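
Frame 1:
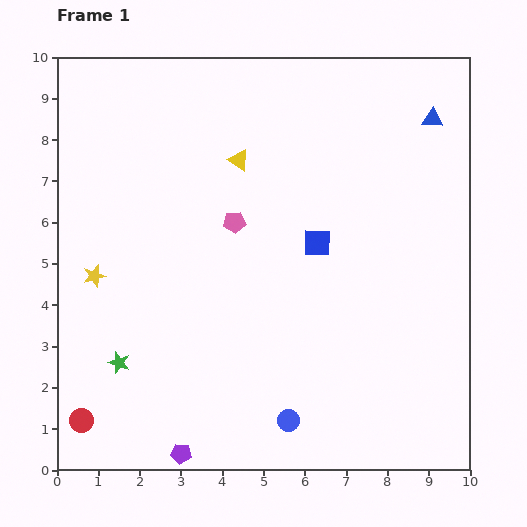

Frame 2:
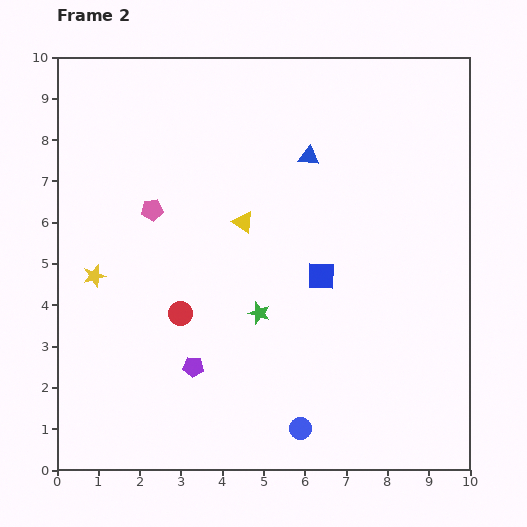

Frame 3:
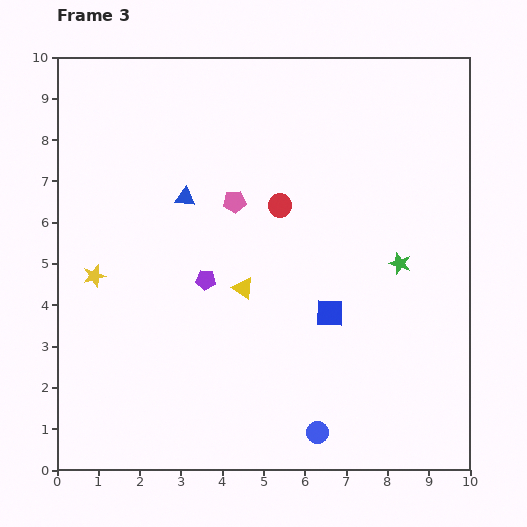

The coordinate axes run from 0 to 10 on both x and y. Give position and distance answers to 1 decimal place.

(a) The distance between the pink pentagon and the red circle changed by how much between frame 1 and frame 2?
-3.5

Distance in frame 1: 6.1. Distance in frame 2: 2.6.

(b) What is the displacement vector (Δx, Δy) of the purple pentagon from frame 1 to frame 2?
(0.3, 2.1)

The purple pentagon was at (3.0, 0.4) in frame 1 and (3.3, 2.5) in frame 2.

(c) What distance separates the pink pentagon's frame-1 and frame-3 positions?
0.5

The pink pentagon moved from (4.3, 6.0) to (4.3, 6.5), a distance of √(0.0² + 0.5²) ≈ 0.5.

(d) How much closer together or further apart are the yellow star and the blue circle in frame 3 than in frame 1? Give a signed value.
+0.7

Distance in frame 1: 5.9. Distance in frame 3: 6.6.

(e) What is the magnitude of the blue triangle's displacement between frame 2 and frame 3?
3.2

The blue triangle moved from (6.1, 7.6) to (3.1, 6.6), a distance of √(3.0² + 1.0²) ≈ 3.2.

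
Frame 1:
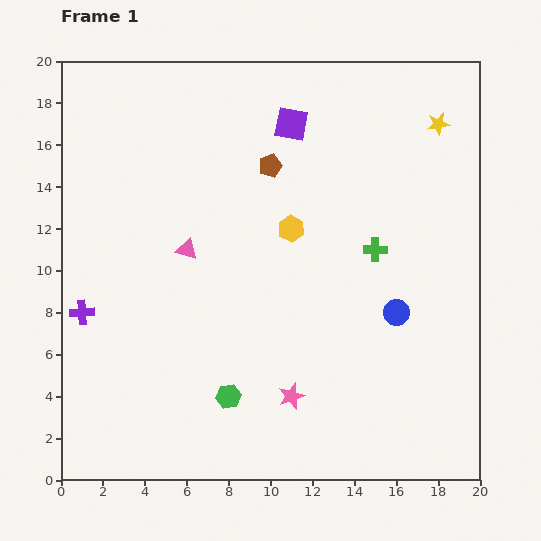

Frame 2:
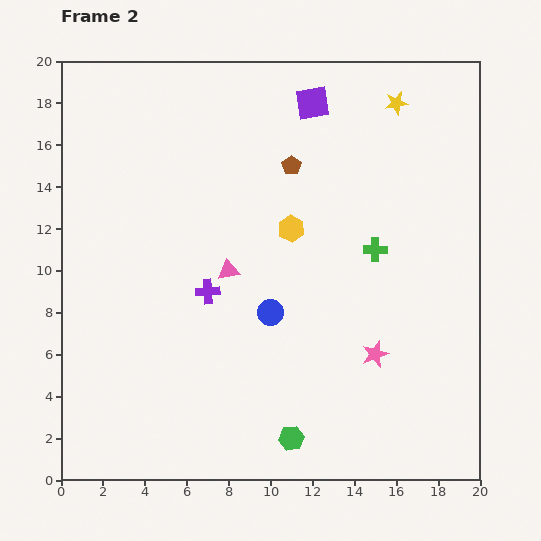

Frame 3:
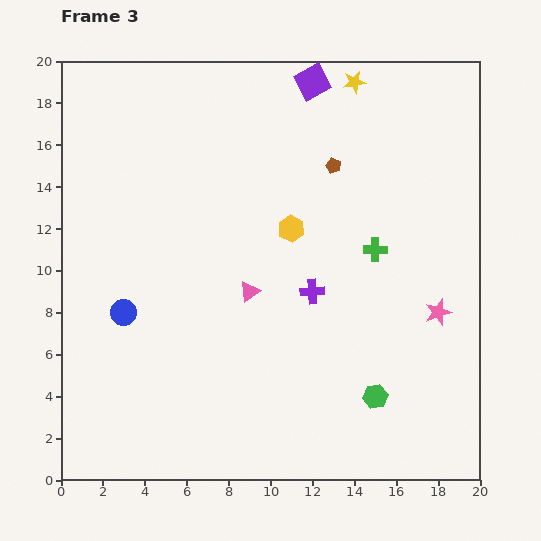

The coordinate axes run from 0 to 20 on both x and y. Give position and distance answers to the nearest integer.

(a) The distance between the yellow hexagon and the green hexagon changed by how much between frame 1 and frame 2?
+1

Distance in frame 1: 9. Distance in frame 2: 10.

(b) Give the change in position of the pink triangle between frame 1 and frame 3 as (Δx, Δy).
(3, -2)

The pink triangle was at (6, 11) in frame 1 and (9, 9) in frame 3.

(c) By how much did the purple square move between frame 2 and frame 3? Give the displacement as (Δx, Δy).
(0, 1)

The purple square was at (12, 18) in frame 2 and (12, 19) in frame 3.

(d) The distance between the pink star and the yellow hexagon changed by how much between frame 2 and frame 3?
+1

Distance in frame 2: 7. Distance in frame 3: 8.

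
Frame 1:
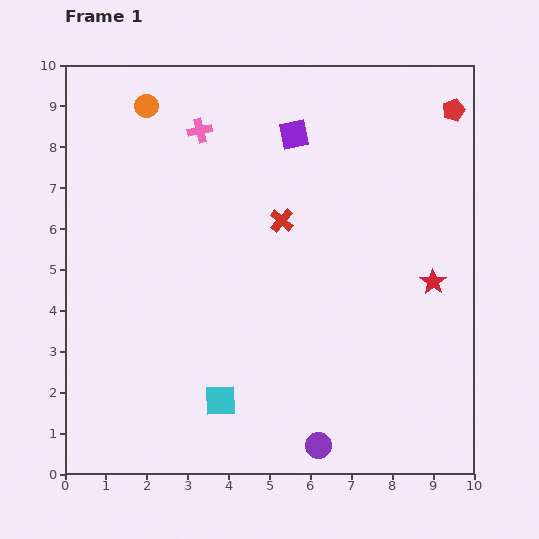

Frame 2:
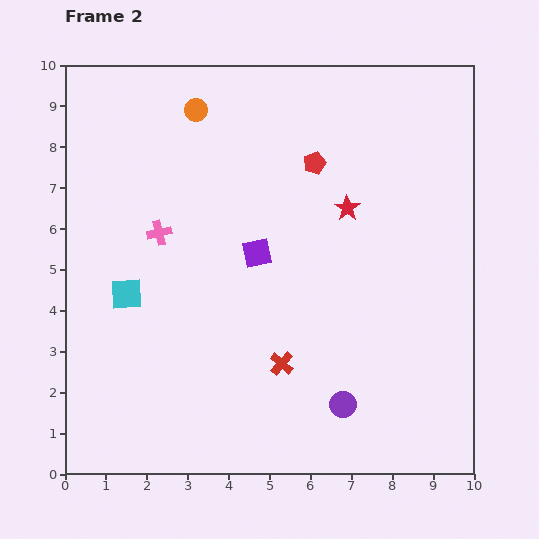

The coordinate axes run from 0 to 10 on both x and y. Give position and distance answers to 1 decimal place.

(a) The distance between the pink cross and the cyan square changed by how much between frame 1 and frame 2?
-4.9

Distance in frame 1: 6.6. Distance in frame 2: 1.7.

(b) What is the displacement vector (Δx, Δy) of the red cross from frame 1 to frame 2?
(0.0, -3.5)

The red cross was at (5.3, 6.2) in frame 1 and (5.3, 2.7) in frame 2.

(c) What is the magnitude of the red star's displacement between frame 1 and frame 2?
2.8

The red star moved from (9.0, 4.7) to (6.9, 6.5), a distance of √(2.1² + 1.8²) ≈ 2.8.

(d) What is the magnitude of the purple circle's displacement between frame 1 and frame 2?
1.2

The purple circle moved from (6.2, 0.7) to (6.8, 1.7), a distance of √(0.6² + 1.0²) ≈ 1.2.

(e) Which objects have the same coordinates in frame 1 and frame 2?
none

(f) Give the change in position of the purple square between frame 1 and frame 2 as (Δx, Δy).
(-0.9, -2.9)

The purple square was at (5.6, 8.3) in frame 1 and (4.7, 5.4) in frame 2.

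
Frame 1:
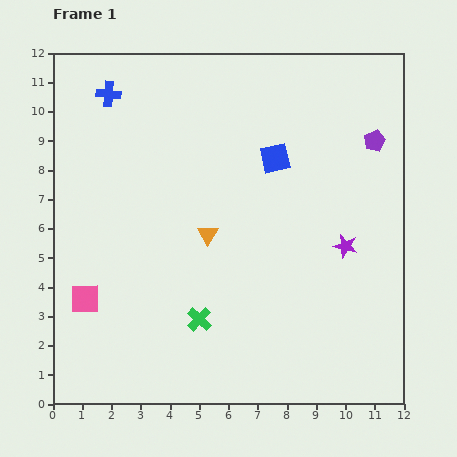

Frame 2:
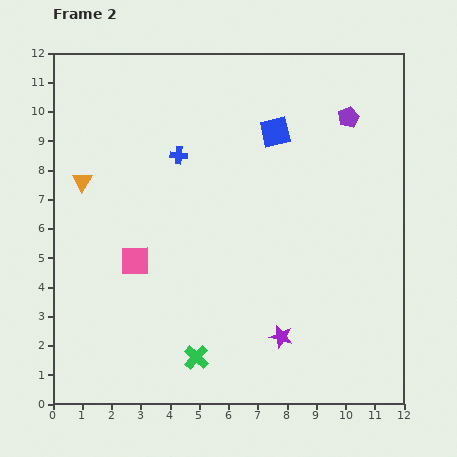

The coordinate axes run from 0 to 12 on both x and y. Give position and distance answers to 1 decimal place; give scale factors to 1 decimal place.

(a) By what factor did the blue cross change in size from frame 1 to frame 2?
0.7×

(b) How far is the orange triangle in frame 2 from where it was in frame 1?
4.7

The orange triangle moved from (5.3, 5.8) to (1.0, 7.6), a distance of √(4.3² + 1.8²) ≈ 4.7.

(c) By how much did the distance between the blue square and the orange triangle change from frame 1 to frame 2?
+3.3

Distance in frame 1: 3.5. Distance in frame 2: 6.8.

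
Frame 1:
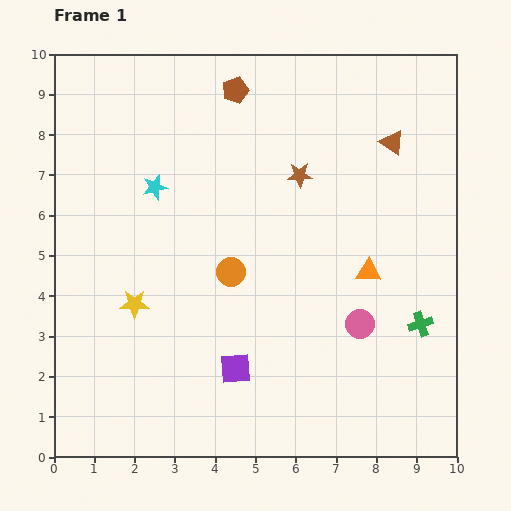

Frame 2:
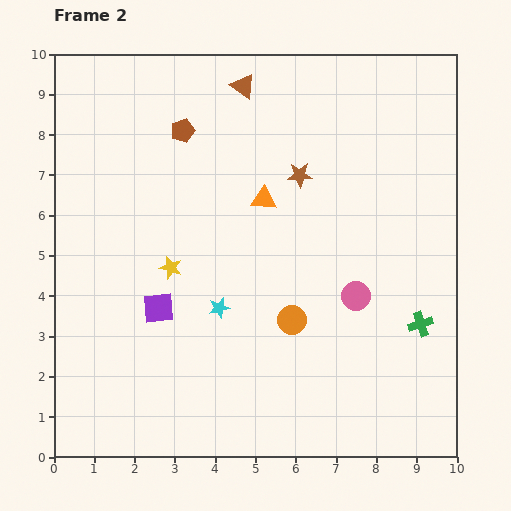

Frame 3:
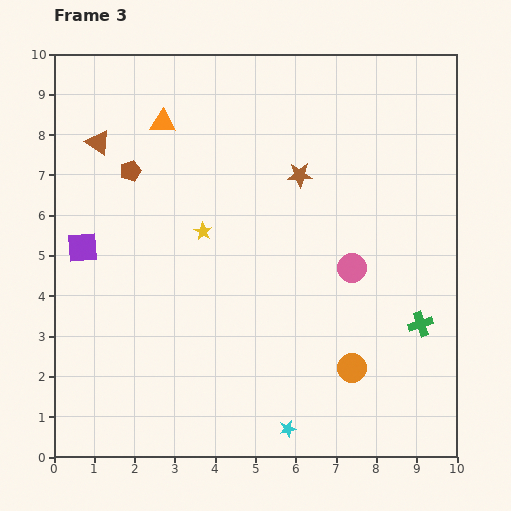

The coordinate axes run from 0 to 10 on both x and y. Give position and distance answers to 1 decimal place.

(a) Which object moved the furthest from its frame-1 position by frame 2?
the brown triangle

(moved 4.0; next 3.4)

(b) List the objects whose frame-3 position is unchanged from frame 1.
the brown star, the green cross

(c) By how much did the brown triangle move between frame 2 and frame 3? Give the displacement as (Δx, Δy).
(-3.6, -1.4)

The brown triangle was at (4.7, 9.2) in frame 2 and (1.1, 7.8) in frame 3.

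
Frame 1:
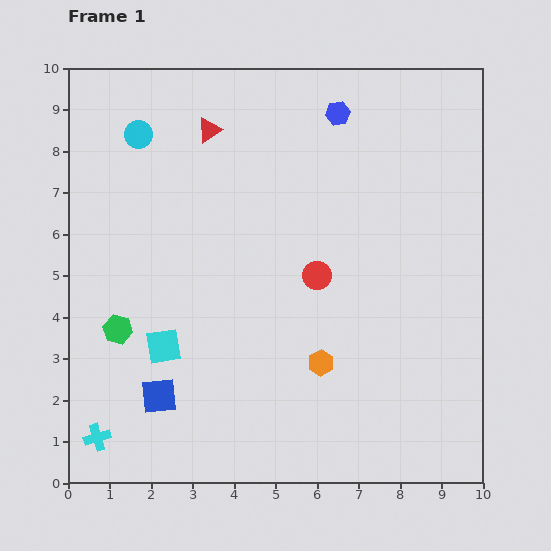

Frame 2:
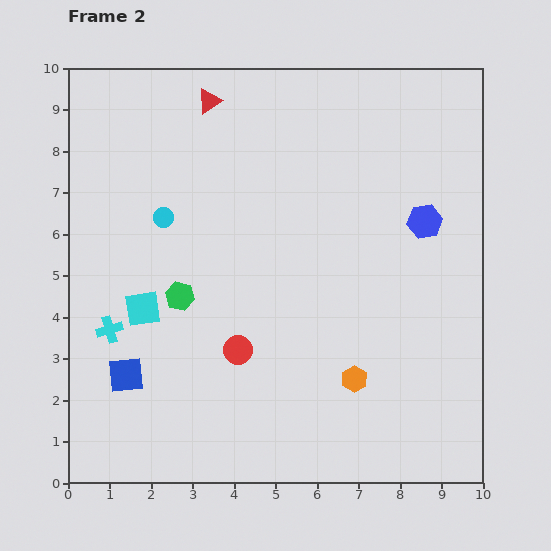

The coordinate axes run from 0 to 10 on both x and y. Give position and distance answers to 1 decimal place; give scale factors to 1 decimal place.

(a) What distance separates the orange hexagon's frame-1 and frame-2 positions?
0.9

The orange hexagon moved from (6.1, 2.9) to (6.9, 2.5), a distance of √(0.8² + 0.4²) ≈ 0.9.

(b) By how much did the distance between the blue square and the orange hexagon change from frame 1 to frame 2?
+1.5

Distance in frame 1: 4.0. Distance in frame 2: 5.5.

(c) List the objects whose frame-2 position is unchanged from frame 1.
none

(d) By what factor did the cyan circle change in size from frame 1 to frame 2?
0.7×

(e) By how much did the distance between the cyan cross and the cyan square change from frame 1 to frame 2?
-1.8

Distance in frame 1: 2.7. Distance in frame 2: 0.9.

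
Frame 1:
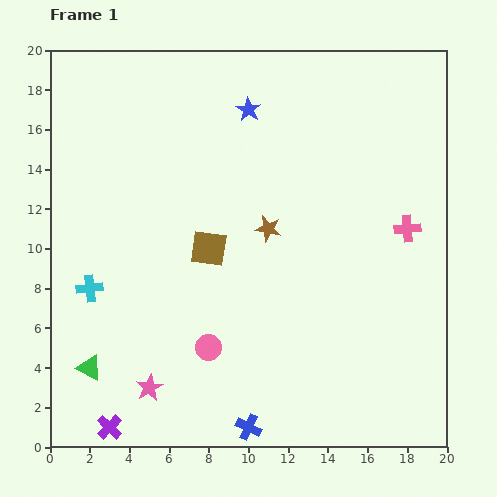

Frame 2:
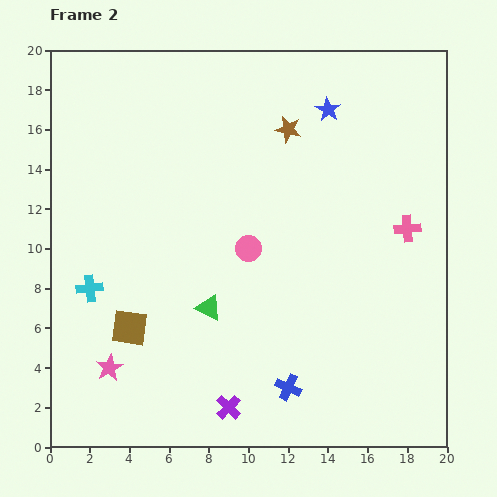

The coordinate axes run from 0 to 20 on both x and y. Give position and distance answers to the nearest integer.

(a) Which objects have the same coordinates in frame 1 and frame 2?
the cyan cross, the pink cross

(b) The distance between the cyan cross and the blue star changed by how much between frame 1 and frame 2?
+3

Distance in frame 1: 12. Distance in frame 2: 15.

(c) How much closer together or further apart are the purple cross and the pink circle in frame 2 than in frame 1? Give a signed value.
+2

Distance in frame 1: 6. Distance in frame 2: 8.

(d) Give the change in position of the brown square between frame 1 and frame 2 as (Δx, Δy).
(-4, -4)

The brown square was at (8, 10) in frame 1 and (4, 6) in frame 2.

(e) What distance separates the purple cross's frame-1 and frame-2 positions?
6

The purple cross moved from (3, 1) to (9, 2), a distance of √(6² + 1²) ≈ 6.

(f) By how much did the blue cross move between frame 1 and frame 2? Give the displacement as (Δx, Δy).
(2, 2)

The blue cross was at (10, 1) in frame 1 and (12, 3) in frame 2.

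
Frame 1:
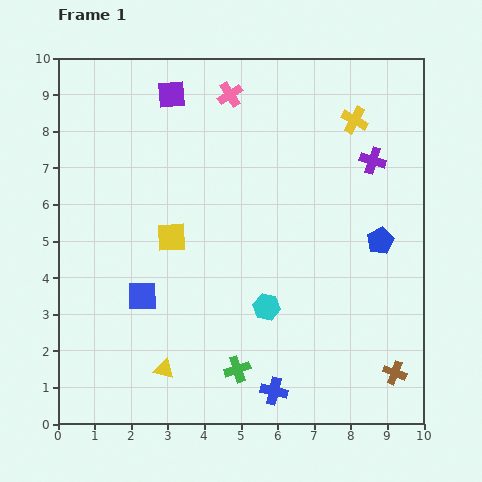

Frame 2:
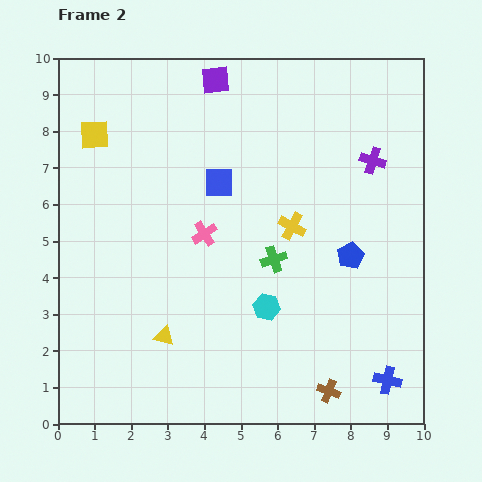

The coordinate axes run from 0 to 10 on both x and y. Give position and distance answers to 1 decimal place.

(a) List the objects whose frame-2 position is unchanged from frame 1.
the purple cross, the cyan hexagon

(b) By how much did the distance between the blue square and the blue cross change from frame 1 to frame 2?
+2.7

Distance in frame 1: 4.4. Distance in frame 2: 7.1.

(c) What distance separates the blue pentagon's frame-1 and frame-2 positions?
0.9

The blue pentagon moved from (8.8, 5.0) to (8.0, 4.6), a distance of √(0.8² + 0.4²) ≈ 0.9.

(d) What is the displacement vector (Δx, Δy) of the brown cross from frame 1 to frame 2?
(-1.8, -0.5)

The brown cross was at (9.2, 1.4) in frame 1 and (7.4, 0.9) in frame 2.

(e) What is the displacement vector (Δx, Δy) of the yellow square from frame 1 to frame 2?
(-2.1, 2.8)

The yellow square was at (3.1, 5.1) in frame 1 and (1.0, 7.9) in frame 2.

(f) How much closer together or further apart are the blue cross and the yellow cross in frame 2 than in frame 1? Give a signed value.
-2.8

Distance in frame 1: 7.7. Distance in frame 2: 4.9.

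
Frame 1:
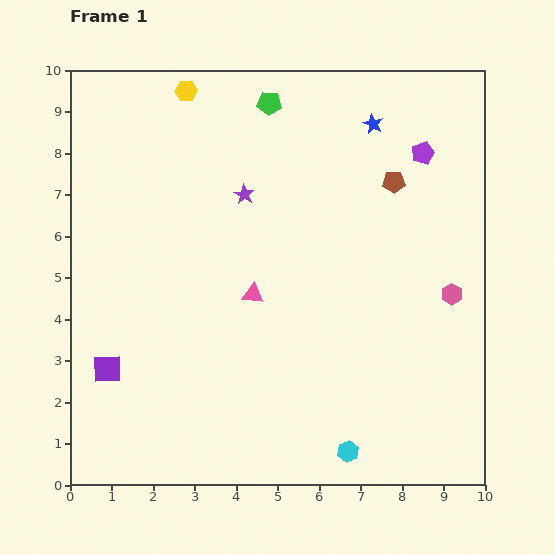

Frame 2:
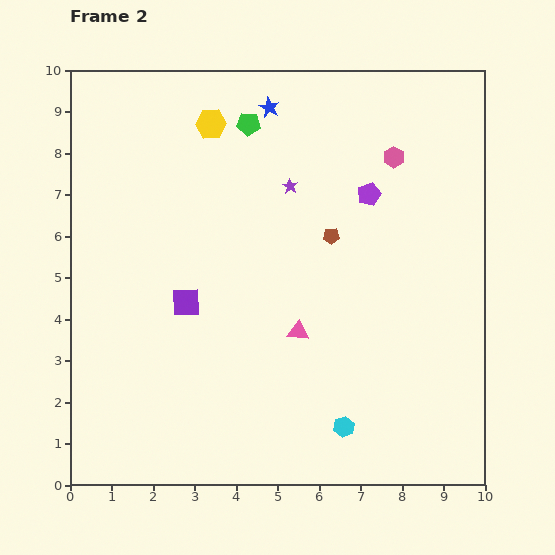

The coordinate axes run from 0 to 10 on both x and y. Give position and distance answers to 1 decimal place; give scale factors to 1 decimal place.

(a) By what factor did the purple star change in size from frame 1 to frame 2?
0.8×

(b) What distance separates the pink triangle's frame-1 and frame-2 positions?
1.4

The pink triangle moved from (4.4, 4.6) to (5.5, 3.7), a distance of √(1.1² + 0.9²) ≈ 1.4.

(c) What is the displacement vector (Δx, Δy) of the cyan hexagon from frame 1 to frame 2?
(-0.1, 0.6)

The cyan hexagon was at (6.7, 0.8) in frame 1 and (6.6, 1.4) in frame 2.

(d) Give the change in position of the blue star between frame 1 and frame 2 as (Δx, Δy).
(-2.5, 0.4)

The blue star was at (7.3, 8.7) in frame 1 and (4.8, 9.1) in frame 2.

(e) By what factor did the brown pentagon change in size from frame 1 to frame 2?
0.7×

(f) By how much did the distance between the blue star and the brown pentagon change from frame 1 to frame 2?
+1.9

Distance in frame 1: 1.5. Distance in frame 2: 3.4.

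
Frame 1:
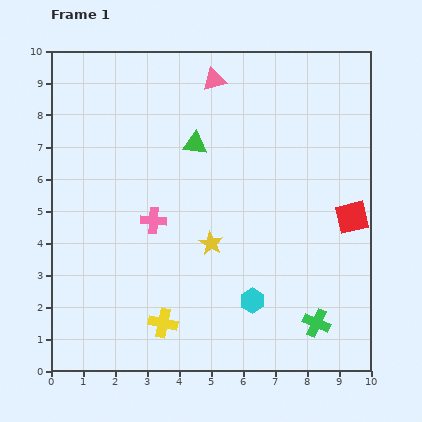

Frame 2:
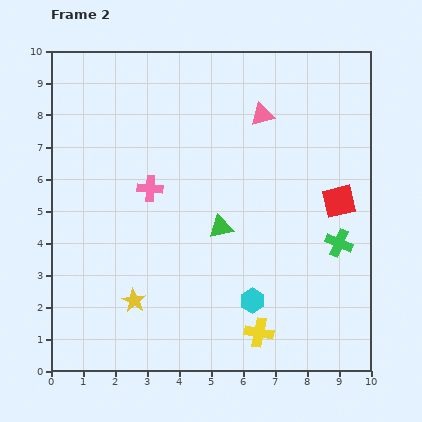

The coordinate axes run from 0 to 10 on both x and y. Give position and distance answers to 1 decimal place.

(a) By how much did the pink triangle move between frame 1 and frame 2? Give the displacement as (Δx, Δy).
(1.5, -1.1)

The pink triangle was at (5.1, 9.1) in frame 1 and (6.6, 8.0) in frame 2.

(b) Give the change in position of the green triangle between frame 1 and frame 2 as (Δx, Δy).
(0.8, -2.6)

The green triangle was at (4.5, 7.1) in frame 1 and (5.3, 4.5) in frame 2.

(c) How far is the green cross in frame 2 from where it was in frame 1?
2.6

The green cross moved from (8.3, 1.5) to (9.0, 4.0), a distance of √(0.7² + 2.5²) ≈ 2.6.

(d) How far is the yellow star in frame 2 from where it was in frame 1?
3.0

The yellow star moved from (5.0, 4.0) to (2.6, 2.2), a distance of √(2.4² + 1.8²) ≈ 3.0.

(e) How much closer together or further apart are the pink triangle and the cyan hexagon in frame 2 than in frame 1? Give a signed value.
-1.2

Distance in frame 1: 7.0. Distance in frame 2: 5.8.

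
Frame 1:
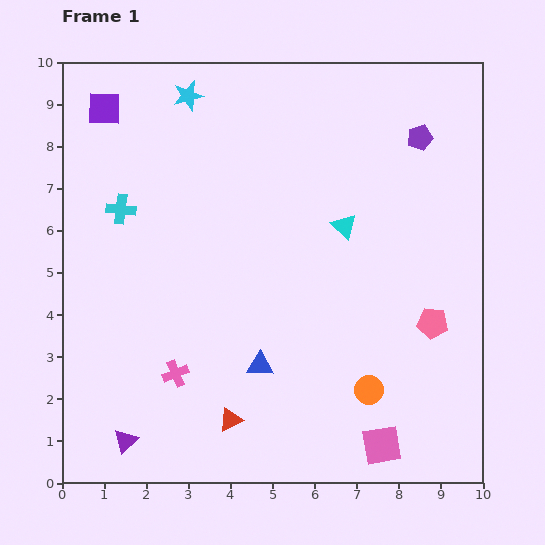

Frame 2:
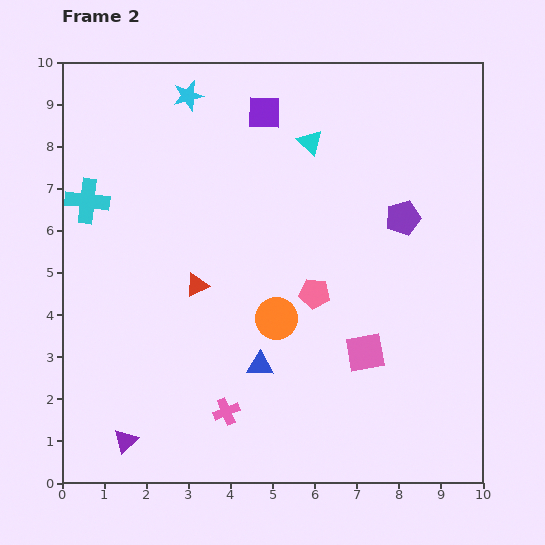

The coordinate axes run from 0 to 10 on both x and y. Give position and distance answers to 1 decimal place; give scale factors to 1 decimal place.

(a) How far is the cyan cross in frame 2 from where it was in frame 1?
0.8

The cyan cross moved from (1.4, 6.5) to (0.6, 6.7), a distance of √(0.8² + 0.2²) ≈ 0.8.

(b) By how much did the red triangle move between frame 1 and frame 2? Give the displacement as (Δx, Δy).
(-0.8, 3.2)

The red triangle was at (4.0, 1.5) in frame 1 and (3.2, 4.7) in frame 2.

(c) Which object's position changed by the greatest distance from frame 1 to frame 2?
the purple square

(moved 3.8; next 3.3)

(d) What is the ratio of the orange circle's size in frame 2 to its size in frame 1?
1.4×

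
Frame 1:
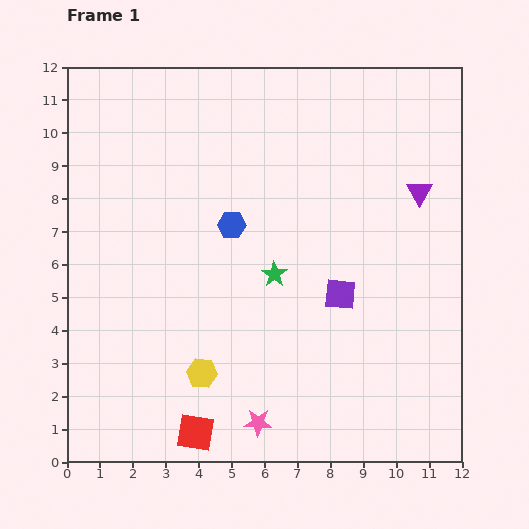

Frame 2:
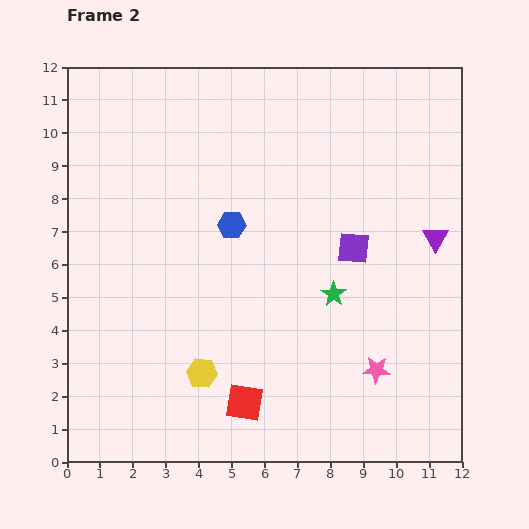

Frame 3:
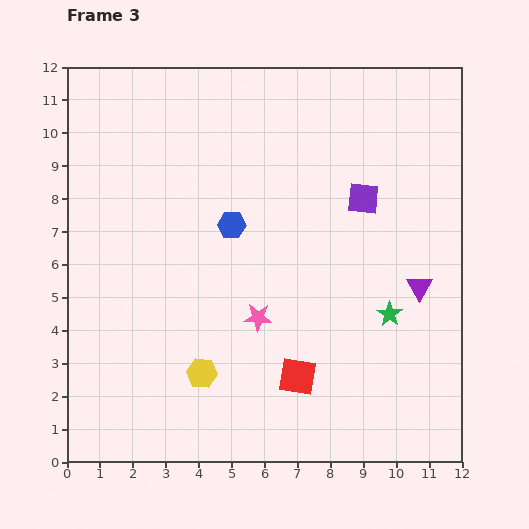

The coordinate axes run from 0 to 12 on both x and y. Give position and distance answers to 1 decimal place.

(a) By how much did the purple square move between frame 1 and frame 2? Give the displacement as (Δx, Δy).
(0.4, 1.4)

The purple square was at (8.3, 5.1) in frame 1 and (8.7, 6.5) in frame 2.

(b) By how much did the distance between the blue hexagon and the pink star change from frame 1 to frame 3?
-3.2

Distance in frame 1: 6.1. Distance in frame 3: 2.9.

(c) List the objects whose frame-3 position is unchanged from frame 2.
the blue hexagon, the yellow hexagon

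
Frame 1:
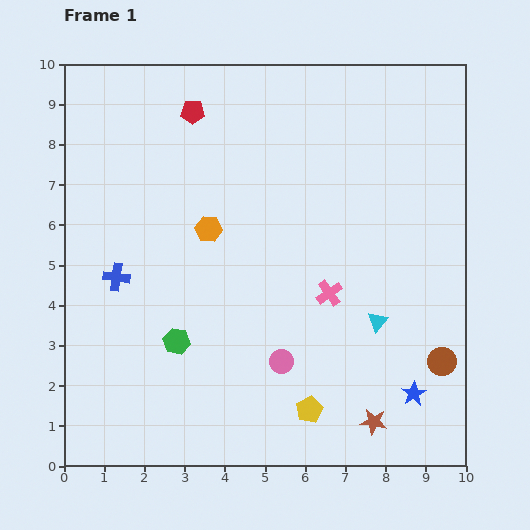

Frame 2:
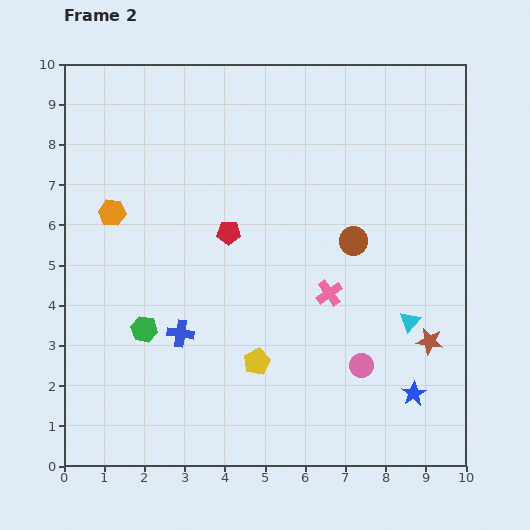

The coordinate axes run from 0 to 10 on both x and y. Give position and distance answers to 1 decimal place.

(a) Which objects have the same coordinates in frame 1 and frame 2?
the blue star, the pink cross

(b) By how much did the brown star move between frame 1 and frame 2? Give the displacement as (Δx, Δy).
(1.4, 2.0)

The brown star was at (7.7, 1.1) in frame 1 and (9.1, 3.1) in frame 2.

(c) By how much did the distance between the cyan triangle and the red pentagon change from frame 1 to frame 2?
-1.9

Distance in frame 1: 6.9. Distance in frame 2: 5.0.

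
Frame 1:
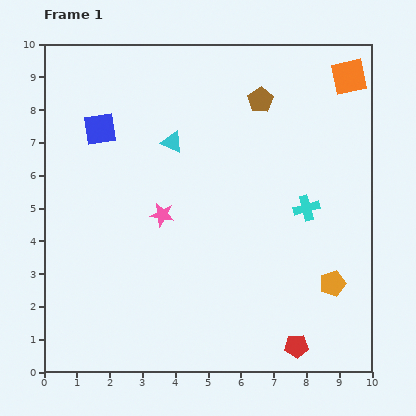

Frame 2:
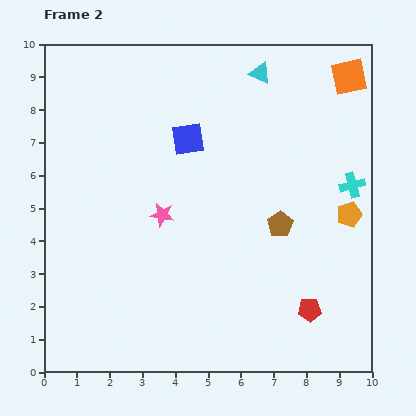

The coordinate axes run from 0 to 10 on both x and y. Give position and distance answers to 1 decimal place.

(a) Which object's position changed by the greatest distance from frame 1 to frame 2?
the brown pentagon

(moved 3.8; next 3.4)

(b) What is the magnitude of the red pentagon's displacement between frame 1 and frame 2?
1.2

The red pentagon moved from (7.7, 0.8) to (8.1, 1.9), a distance of √(0.4² + 1.1²) ≈ 1.2.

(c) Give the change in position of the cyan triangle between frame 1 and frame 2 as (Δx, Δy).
(2.7, 2.1)

The cyan triangle was at (3.9, 7.0) in frame 1 and (6.6, 9.1) in frame 2.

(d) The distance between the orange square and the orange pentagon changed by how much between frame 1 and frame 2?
-2.1

Distance in frame 1: 6.3. Distance in frame 2: 4.2.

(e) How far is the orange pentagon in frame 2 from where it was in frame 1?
2.2

The orange pentagon moved from (8.8, 2.7) to (9.3, 4.8), a distance of √(0.5² + 2.1²) ≈ 2.2.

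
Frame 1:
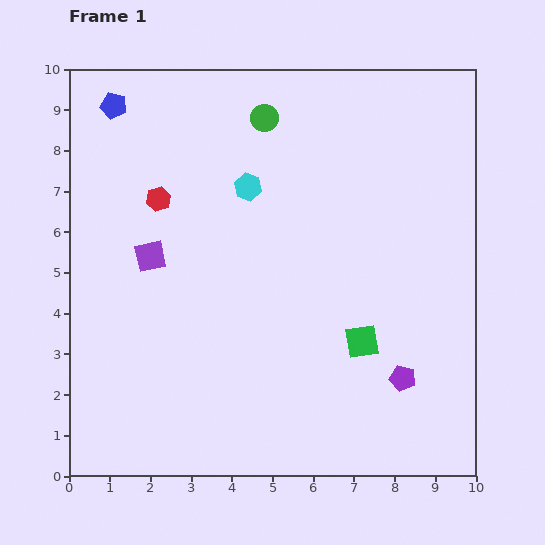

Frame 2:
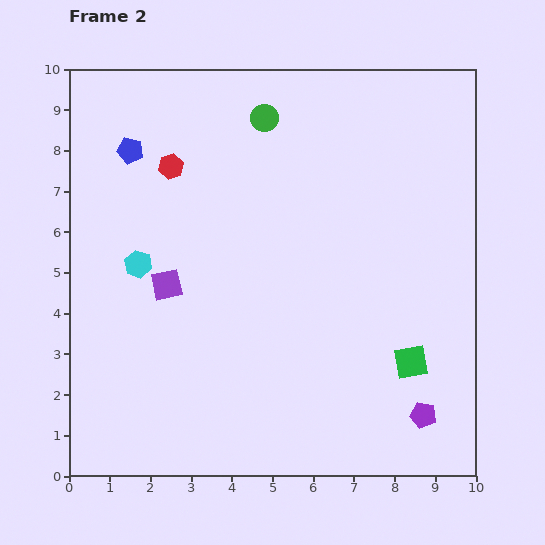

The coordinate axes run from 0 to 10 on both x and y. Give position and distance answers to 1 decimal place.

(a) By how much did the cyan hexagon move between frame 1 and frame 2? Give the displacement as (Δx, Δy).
(-2.7, -1.9)

The cyan hexagon was at (4.4, 7.1) in frame 1 and (1.7, 5.2) in frame 2.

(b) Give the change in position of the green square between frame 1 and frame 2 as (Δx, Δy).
(1.2, -0.5)

The green square was at (7.2, 3.3) in frame 1 and (8.4, 2.8) in frame 2.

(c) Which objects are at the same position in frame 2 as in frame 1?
the green circle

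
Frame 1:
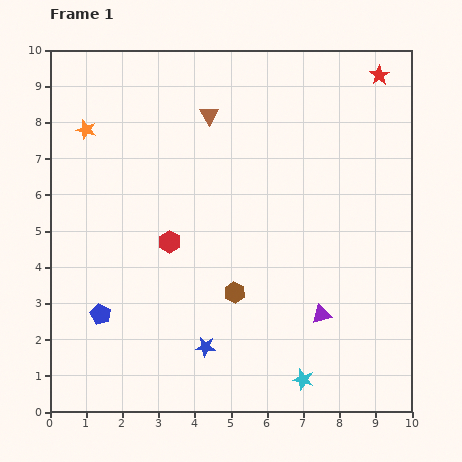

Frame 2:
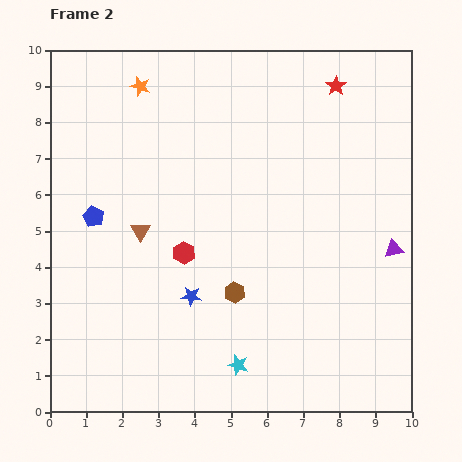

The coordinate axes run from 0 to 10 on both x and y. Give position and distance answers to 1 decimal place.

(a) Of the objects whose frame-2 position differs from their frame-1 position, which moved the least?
the red hexagon

(moved 0.5)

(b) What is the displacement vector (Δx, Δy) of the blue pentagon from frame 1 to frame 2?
(-0.2, 2.7)

The blue pentagon was at (1.4, 2.7) in frame 1 and (1.2, 5.4) in frame 2.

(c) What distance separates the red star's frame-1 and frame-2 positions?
1.2

The red star moved from (9.1, 9.3) to (7.9, 9.0), a distance of √(1.2² + 0.3²) ≈ 1.2.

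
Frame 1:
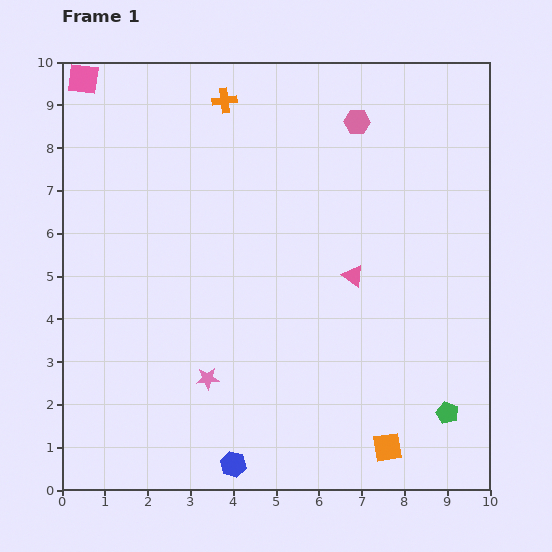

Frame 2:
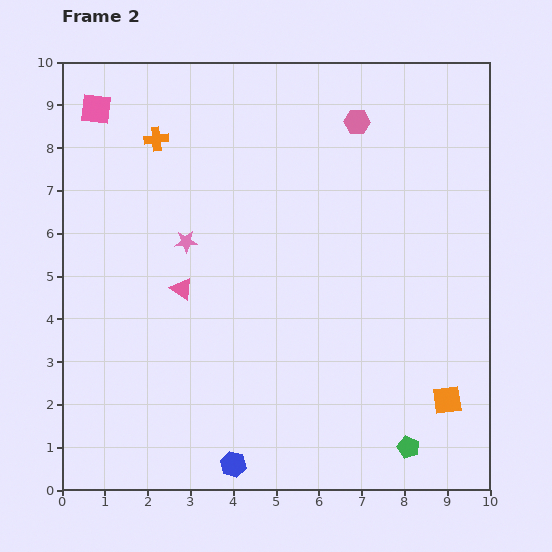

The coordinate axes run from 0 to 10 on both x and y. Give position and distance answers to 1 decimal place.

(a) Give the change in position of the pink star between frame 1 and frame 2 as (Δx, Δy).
(-0.5, 3.2)

The pink star was at (3.4, 2.6) in frame 1 and (2.9, 5.8) in frame 2.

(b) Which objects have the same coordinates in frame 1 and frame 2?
the blue hexagon, the pink hexagon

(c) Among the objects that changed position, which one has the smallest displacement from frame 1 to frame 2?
the pink square

(moved 0.8)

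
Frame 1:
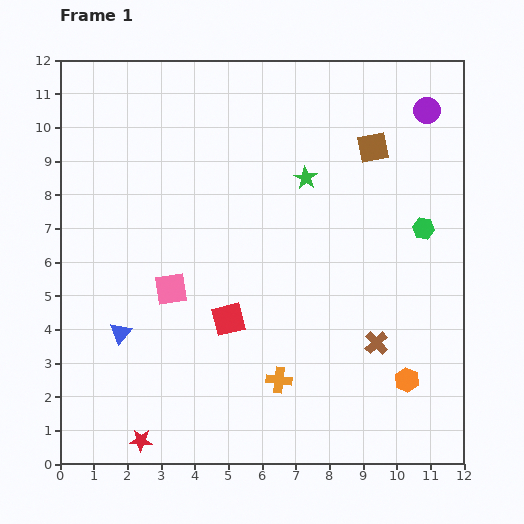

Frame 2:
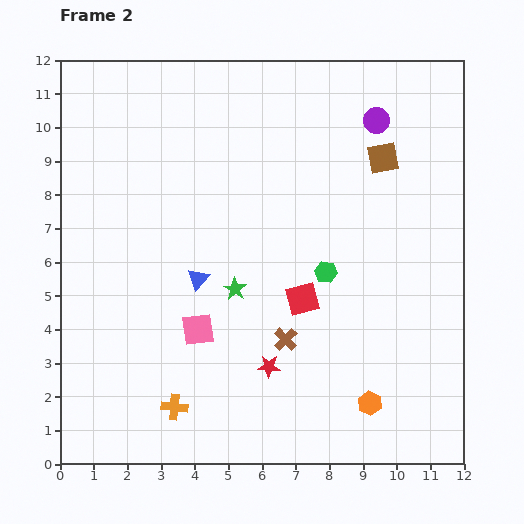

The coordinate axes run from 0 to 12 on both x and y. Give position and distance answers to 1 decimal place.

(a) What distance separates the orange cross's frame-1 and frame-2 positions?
3.2

The orange cross moved from (6.5, 2.5) to (3.4, 1.7), a distance of √(3.1² + 0.8²) ≈ 3.2.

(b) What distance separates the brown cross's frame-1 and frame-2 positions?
2.7

The brown cross moved from (9.4, 3.6) to (6.7, 3.7), a distance of √(2.7² + 0.1²) ≈ 2.7.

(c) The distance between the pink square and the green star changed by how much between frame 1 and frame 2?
-3.6

Distance in frame 1: 5.2. Distance in frame 2: 1.6.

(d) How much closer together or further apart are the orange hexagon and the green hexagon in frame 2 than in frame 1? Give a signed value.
-0.4

Distance in frame 1: 4.5. Distance in frame 2: 4.1.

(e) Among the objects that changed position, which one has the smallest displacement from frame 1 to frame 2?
the brown square

(moved 0.4)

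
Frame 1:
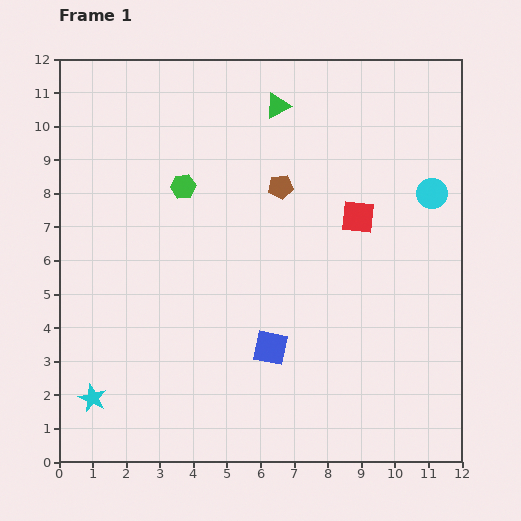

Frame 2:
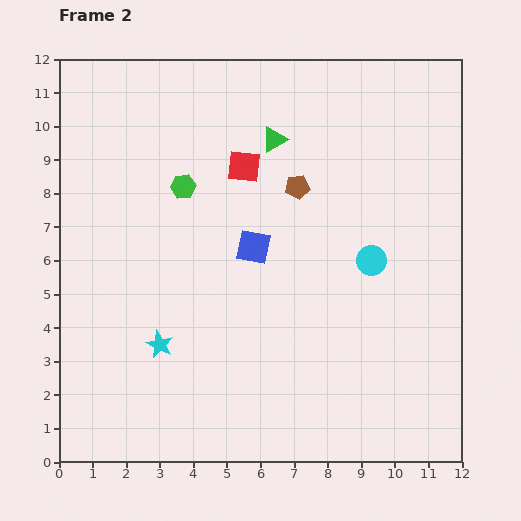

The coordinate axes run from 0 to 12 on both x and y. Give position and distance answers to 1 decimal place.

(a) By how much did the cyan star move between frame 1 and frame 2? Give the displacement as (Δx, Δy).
(2.0, 1.6)

The cyan star was at (1.0, 1.9) in frame 1 and (3.0, 3.5) in frame 2.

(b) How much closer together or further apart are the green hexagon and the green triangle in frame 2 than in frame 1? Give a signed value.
-0.7

Distance in frame 1: 3.7. Distance in frame 2: 3.0.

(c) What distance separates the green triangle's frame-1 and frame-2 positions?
1.0

The green triangle moved from (6.5, 10.6) to (6.4, 9.6), a distance of √(0.1² + 1.0²) ≈ 1.0.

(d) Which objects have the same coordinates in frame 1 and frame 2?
the green hexagon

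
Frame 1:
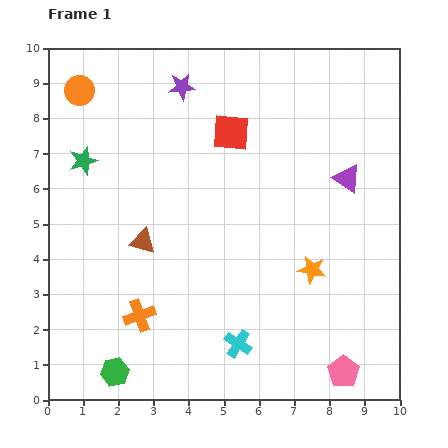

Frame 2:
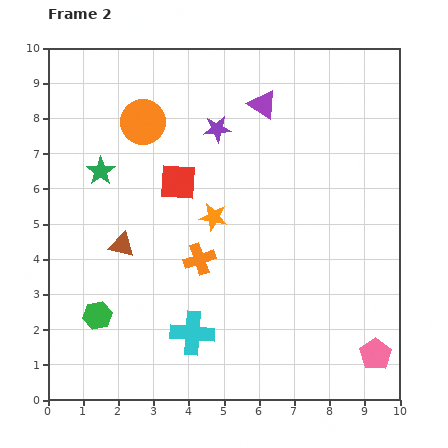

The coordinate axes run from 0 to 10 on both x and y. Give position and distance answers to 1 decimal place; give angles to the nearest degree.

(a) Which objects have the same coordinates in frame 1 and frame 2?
none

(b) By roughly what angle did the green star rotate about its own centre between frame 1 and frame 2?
18° counter-clockwise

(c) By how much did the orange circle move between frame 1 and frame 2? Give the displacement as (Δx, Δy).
(1.8, -0.9)

The orange circle was at (0.9, 8.8) in frame 1 and (2.7, 7.9) in frame 2.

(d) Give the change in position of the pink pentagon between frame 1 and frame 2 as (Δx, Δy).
(0.9, 0.5)

The pink pentagon was at (8.4, 0.8) in frame 1 and (9.3, 1.3) in frame 2.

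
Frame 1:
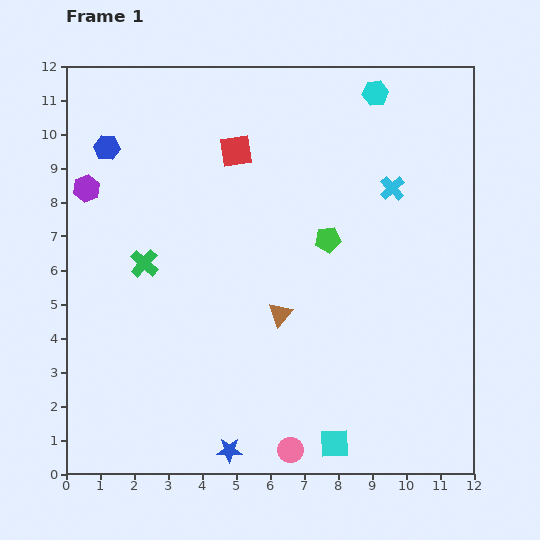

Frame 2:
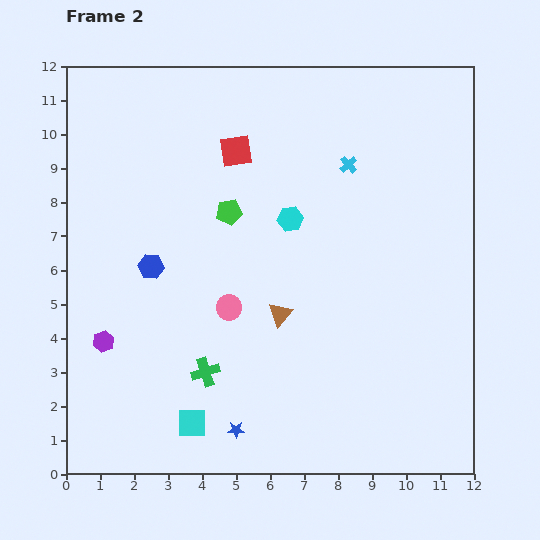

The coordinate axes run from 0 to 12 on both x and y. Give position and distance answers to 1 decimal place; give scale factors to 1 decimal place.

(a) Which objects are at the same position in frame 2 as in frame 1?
the red square, the brown triangle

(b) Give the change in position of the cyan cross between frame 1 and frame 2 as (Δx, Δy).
(-1.3, 0.7)

The cyan cross was at (9.6, 8.4) in frame 1 and (8.3, 9.1) in frame 2.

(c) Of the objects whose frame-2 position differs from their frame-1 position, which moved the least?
the blue star

(moved 0.6)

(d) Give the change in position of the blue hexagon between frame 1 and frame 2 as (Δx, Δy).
(1.3, -3.5)

The blue hexagon was at (1.2, 9.6) in frame 1 and (2.5, 6.1) in frame 2.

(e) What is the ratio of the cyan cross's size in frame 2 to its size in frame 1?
0.7×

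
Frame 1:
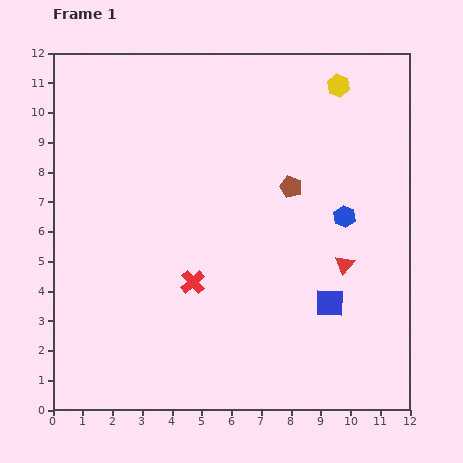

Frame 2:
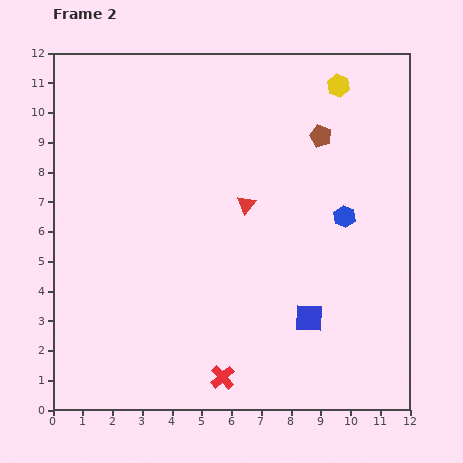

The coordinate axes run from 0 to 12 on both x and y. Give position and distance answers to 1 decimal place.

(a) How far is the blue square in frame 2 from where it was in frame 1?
0.9

The blue square moved from (9.3, 3.6) to (8.6, 3.1), a distance of √(0.7² + 0.5²) ≈ 0.9.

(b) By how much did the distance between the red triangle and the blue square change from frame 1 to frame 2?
+2.9

Distance in frame 1: 1.4. Distance in frame 2: 4.3.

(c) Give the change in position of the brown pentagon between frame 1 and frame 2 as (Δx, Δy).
(1.0, 1.7)

The brown pentagon was at (8.0, 7.5) in frame 1 and (9.0, 9.2) in frame 2.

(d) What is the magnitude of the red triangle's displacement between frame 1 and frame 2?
3.9

The red triangle moved from (9.8, 4.9) to (6.5, 6.9), a distance of √(3.3² + 2.0²) ≈ 3.9.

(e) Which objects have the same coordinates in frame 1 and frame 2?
the blue hexagon, the yellow hexagon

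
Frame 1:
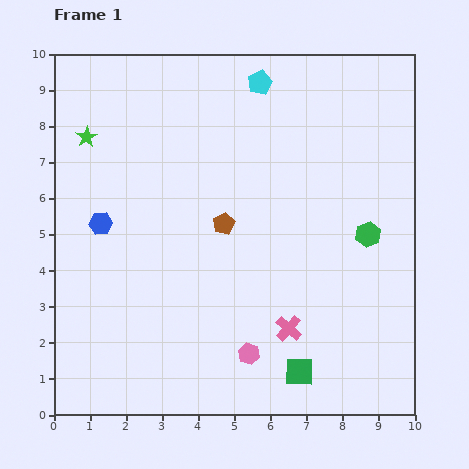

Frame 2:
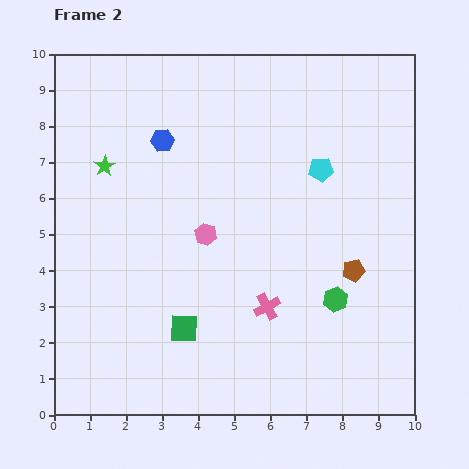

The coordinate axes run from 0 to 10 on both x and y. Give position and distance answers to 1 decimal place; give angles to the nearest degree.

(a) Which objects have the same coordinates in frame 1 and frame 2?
none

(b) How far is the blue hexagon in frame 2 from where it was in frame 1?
2.9

The blue hexagon moved from (1.3, 5.3) to (3.0, 7.6), a distance of √(1.7² + 2.3²) ≈ 2.9.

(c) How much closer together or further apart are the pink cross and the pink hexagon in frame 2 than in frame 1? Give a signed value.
+1.3

Distance in frame 1: 1.3. Distance in frame 2: 2.6.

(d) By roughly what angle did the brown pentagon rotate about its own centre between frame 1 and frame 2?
15° clockwise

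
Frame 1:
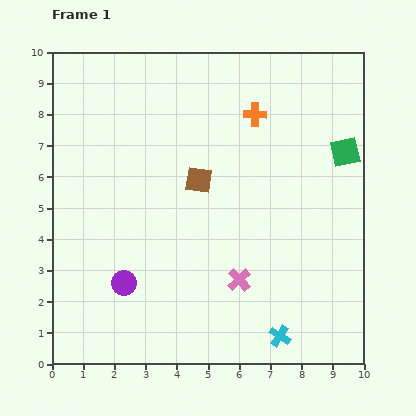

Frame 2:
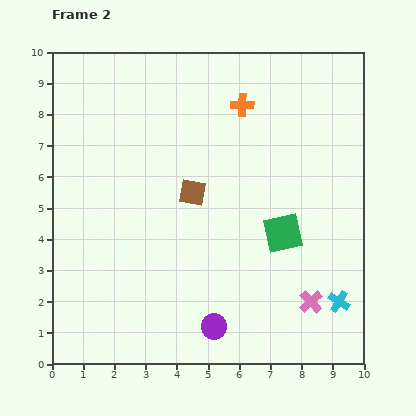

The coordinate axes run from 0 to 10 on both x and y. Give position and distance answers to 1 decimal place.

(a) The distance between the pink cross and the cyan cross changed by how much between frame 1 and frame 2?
-1.3

Distance in frame 1: 2.2. Distance in frame 2: 0.9.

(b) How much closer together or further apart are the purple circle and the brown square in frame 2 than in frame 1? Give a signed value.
+0.3

Distance in frame 1: 4.1. Distance in frame 2: 4.4.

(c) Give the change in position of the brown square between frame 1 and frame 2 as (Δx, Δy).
(-0.2, -0.4)

The brown square was at (4.7, 5.9) in frame 1 and (4.5, 5.5) in frame 2.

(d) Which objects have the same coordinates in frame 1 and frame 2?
none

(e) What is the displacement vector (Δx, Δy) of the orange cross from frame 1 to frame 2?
(-0.4, 0.3)

The orange cross was at (6.5, 8.0) in frame 1 and (6.1, 8.3) in frame 2.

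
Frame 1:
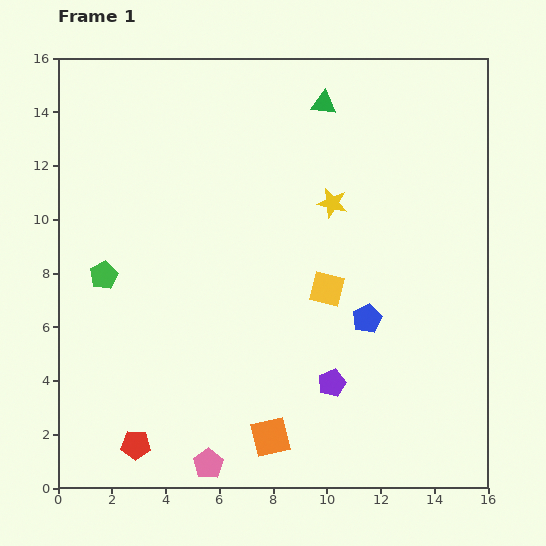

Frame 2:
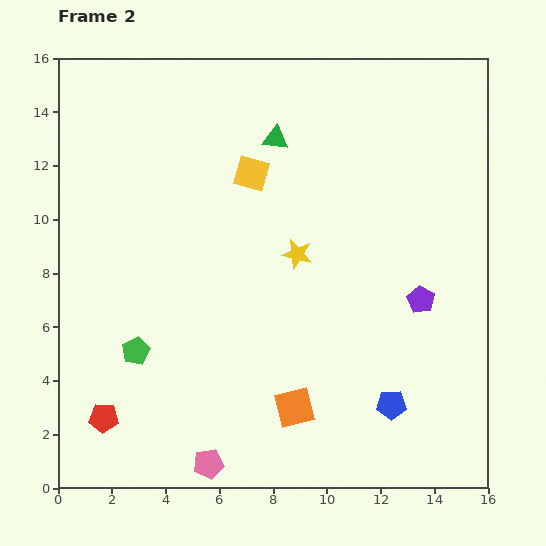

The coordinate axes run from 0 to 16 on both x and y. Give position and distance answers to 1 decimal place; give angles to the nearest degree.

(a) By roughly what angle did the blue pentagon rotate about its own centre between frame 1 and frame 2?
25° clockwise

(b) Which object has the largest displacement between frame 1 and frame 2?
the yellow square

(moved 5.1; next 4.5)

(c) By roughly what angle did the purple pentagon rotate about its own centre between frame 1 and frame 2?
20° counter-clockwise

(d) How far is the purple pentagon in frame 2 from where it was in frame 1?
4.5

The purple pentagon moved from (10.2, 3.9) to (13.5, 7.0), a distance of √(3.3² + 3.1²) ≈ 4.5.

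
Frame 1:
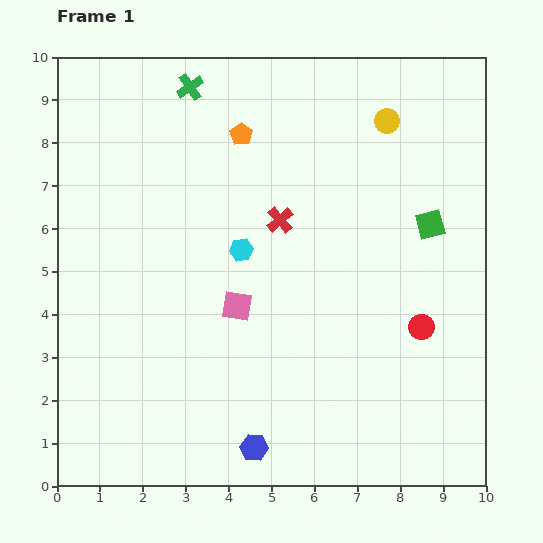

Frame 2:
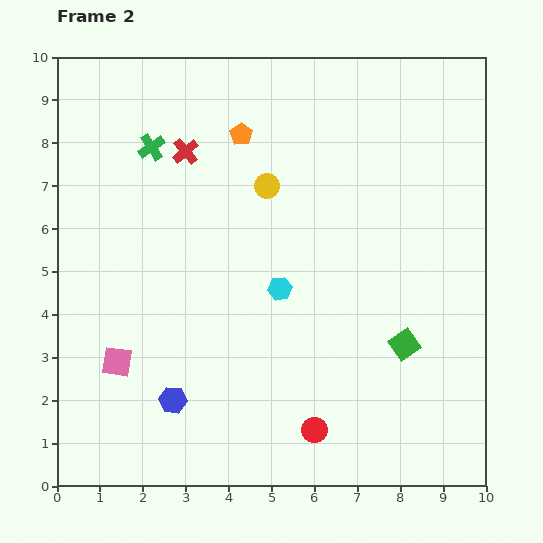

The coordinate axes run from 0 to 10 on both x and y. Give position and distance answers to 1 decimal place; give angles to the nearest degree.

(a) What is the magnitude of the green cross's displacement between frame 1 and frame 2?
1.7

The green cross moved from (3.1, 9.3) to (2.2, 7.9), a distance of √(0.9² + 1.4²) ≈ 1.7.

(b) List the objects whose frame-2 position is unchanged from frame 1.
the orange pentagon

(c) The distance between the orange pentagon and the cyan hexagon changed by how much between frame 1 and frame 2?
+1.0

Distance in frame 1: 2.7. Distance in frame 2: 3.7.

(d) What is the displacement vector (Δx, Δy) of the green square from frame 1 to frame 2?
(-0.6, -2.8)

The green square was at (8.7, 6.1) in frame 1 and (8.1, 3.3) in frame 2.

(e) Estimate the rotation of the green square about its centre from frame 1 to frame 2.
21° counter-clockwise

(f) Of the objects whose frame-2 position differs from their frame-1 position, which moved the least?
the cyan hexagon

(moved 1.3)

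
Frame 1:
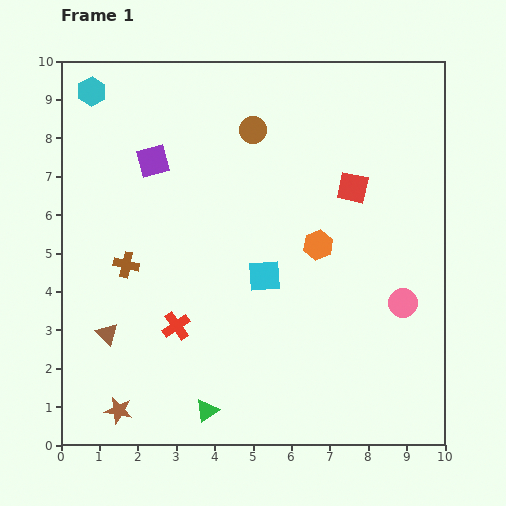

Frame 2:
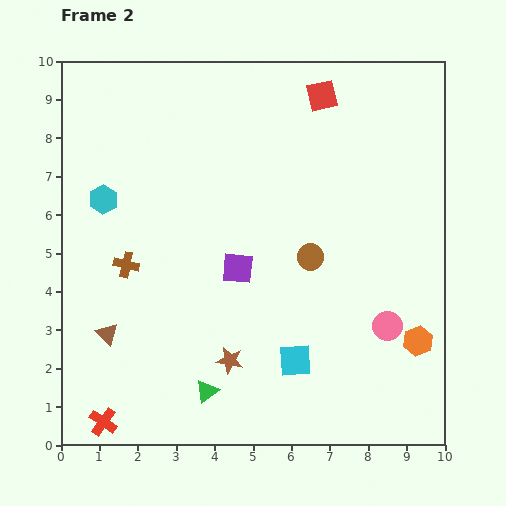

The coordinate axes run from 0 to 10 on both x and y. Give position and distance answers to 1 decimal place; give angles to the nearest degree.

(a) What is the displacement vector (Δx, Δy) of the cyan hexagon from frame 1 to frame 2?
(0.3, -2.8)

The cyan hexagon was at (0.8, 9.2) in frame 1 and (1.1, 6.4) in frame 2.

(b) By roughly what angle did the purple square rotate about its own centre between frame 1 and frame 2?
19° clockwise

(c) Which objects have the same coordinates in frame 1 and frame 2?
the brown cross, the brown triangle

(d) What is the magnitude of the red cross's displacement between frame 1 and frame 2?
3.1

The red cross moved from (3.0, 3.1) to (1.1, 0.6), a distance of √(1.9² + 2.5²) ≈ 3.1.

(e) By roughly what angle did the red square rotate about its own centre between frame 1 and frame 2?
25° counter-clockwise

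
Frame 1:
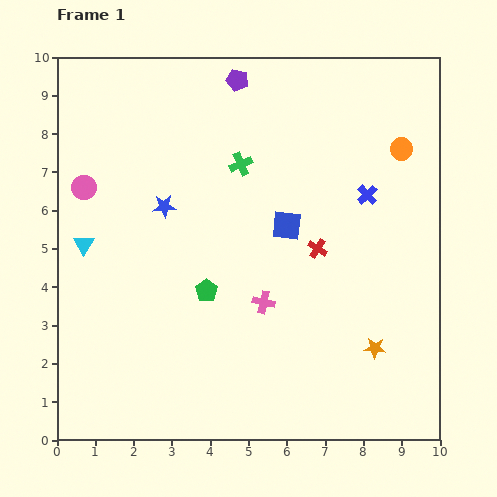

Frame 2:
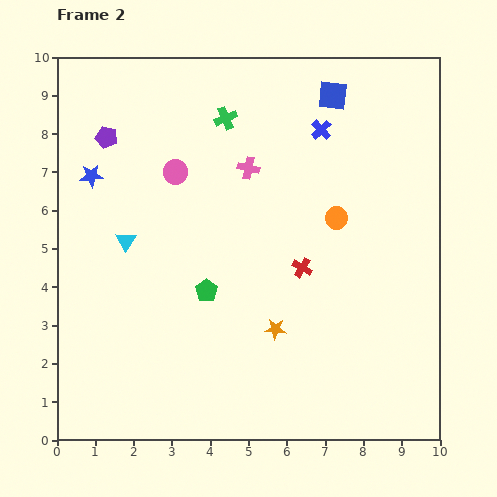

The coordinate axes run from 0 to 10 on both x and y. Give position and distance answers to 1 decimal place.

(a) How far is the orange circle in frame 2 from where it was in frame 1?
2.5

The orange circle moved from (9.0, 7.6) to (7.3, 5.8), a distance of √(1.7² + 1.8²) ≈ 2.5.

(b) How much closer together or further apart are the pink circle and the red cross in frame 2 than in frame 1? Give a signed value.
-2.2

Distance in frame 1: 6.3. Distance in frame 2: 4.1.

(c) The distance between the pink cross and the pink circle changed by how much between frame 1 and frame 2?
-3.7

Distance in frame 1: 5.6. Distance in frame 2: 1.9.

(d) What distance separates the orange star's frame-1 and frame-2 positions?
2.6

The orange star moved from (8.3, 2.4) to (5.7, 2.9), a distance of √(2.6² + 0.5²) ≈ 2.6.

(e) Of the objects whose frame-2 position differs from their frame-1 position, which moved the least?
the red cross

(moved 0.6)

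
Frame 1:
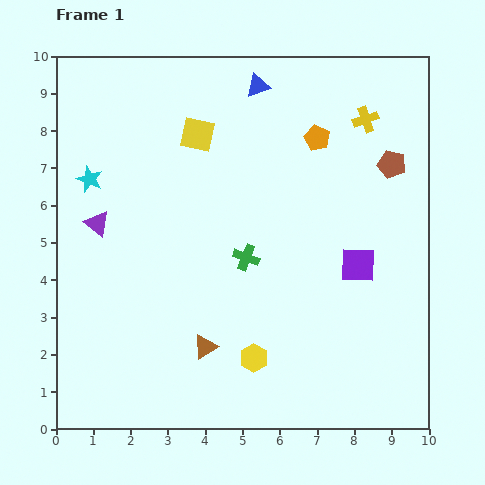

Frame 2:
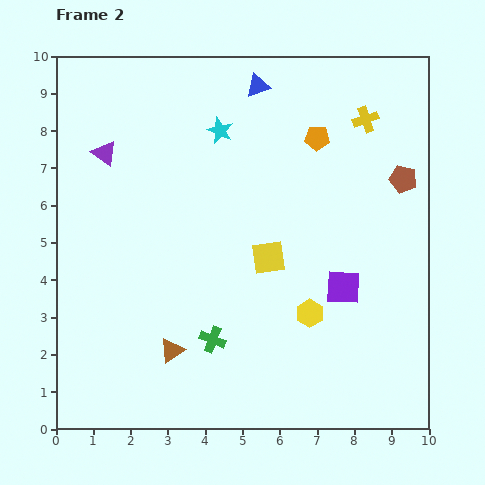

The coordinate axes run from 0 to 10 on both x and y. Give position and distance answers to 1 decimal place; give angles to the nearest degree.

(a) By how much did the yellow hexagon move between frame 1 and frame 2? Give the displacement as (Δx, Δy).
(1.5, 1.2)

The yellow hexagon was at (5.3, 1.9) in frame 1 and (6.8, 3.1) in frame 2.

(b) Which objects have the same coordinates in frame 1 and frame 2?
the orange pentagon, the yellow cross, the blue triangle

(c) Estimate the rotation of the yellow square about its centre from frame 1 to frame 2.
19° counter-clockwise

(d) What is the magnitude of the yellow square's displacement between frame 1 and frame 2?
3.8

The yellow square moved from (3.8, 7.9) to (5.7, 4.6), a distance of √(1.9² + 3.3²) ≈ 3.8.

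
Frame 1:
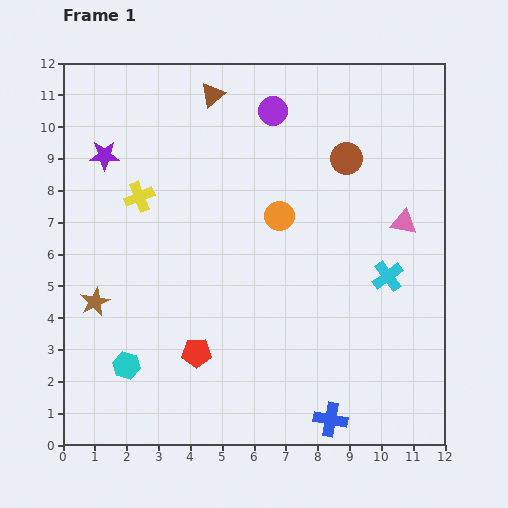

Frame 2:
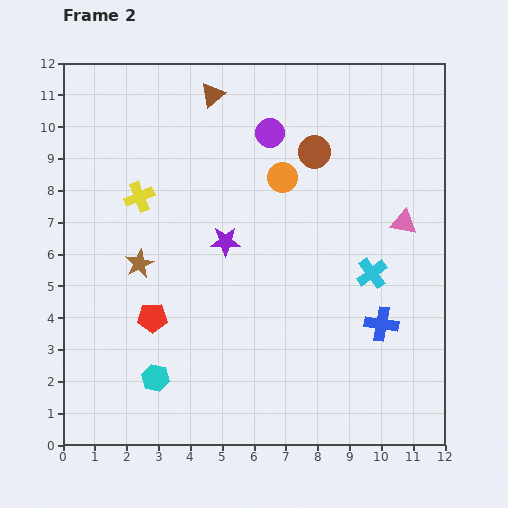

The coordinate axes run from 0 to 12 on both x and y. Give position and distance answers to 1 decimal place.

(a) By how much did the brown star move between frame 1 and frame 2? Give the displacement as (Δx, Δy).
(1.4, 1.2)

The brown star was at (1.0, 4.5) in frame 1 and (2.4, 5.7) in frame 2.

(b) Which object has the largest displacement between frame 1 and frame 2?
the purple star

(moved 4.7; next 3.4)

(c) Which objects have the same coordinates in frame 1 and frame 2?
the brown triangle, the yellow cross, the pink triangle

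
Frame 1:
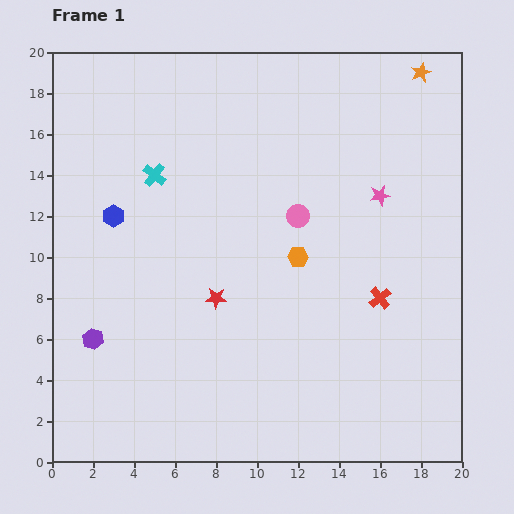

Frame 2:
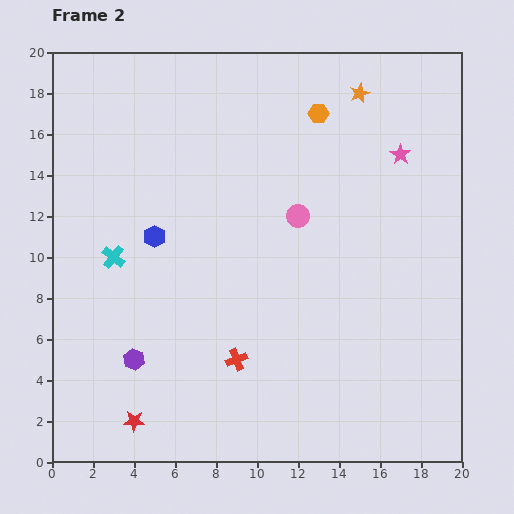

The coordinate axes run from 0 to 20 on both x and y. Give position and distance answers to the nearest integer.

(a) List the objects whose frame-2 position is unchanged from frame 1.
the pink circle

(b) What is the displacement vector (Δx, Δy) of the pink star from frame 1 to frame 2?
(1, 2)

The pink star was at (16, 13) in frame 1 and (17, 15) in frame 2.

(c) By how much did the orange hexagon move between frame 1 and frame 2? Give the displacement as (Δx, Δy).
(1, 7)

The orange hexagon was at (12, 10) in frame 1 and (13, 17) in frame 2.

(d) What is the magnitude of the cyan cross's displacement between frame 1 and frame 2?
4

The cyan cross moved from (5, 14) to (3, 10), a distance of √(2² + 4²) ≈ 4.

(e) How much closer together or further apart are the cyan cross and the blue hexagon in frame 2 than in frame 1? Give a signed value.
-1

Distance in frame 1: 3. Distance in frame 2: 2.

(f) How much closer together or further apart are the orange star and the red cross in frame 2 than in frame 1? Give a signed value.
+3

Distance in frame 1: 11. Distance in frame 2: 14.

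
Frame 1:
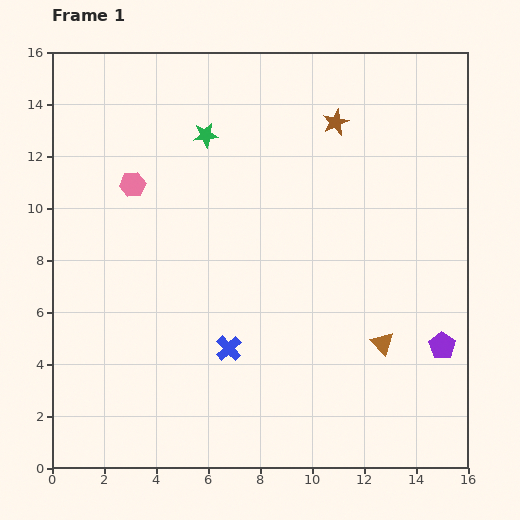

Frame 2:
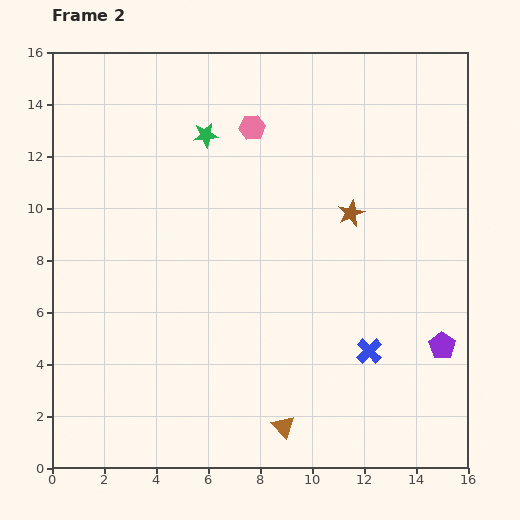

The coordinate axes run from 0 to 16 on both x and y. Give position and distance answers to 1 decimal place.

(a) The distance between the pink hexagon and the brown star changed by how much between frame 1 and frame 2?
-3.2

Distance in frame 1: 8.2. Distance in frame 2: 5.0.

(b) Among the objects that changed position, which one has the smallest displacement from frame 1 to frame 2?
the brown star

(moved 3.6)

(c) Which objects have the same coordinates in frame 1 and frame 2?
the green star, the purple pentagon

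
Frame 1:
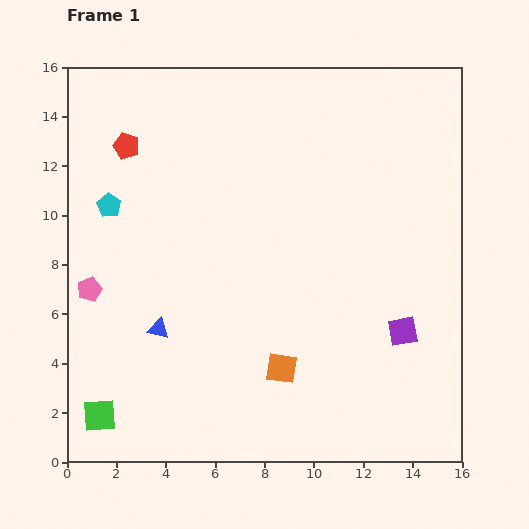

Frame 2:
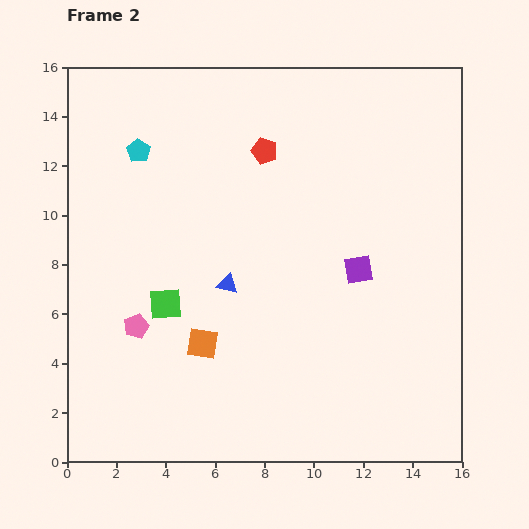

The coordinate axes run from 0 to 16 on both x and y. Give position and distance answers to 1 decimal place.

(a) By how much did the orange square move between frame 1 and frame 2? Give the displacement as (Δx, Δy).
(-3.2, 1.0)

The orange square was at (8.7, 3.8) in frame 1 and (5.5, 4.8) in frame 2.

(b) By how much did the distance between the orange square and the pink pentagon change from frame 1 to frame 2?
-5.6

Distance in frame 1: 8.4. Distance in frame 2: 2.8.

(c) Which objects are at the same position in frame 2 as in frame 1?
none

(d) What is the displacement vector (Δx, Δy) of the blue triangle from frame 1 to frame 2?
(2.8, 1.8)

The blue triangle was at (3.7, 5.4) in frame 1 and (6.5, 7.2) in frame 2.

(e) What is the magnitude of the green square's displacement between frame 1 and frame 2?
5.2

The green square moved from (1.3, 1.9) to (4.0, 6.4), a distance of √(2.7² + 4.5²) ≈ 5.2.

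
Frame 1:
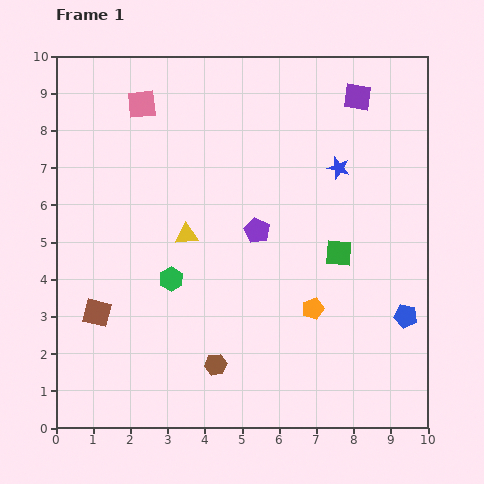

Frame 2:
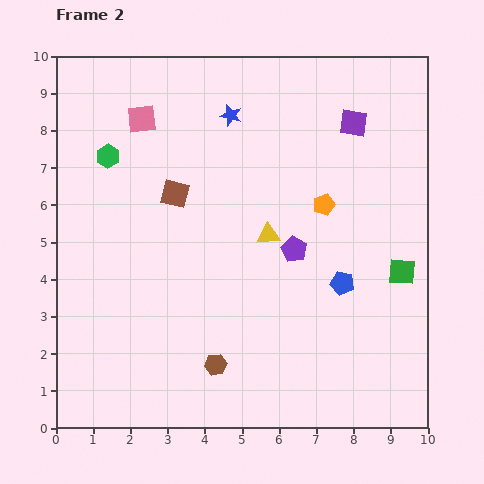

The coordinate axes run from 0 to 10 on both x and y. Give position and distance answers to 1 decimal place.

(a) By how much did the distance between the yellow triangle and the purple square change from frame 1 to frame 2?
-2.1

Distance in frame 1: 5.9. Distance in frame 2: 3.8.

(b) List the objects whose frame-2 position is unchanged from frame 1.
the brown hexagon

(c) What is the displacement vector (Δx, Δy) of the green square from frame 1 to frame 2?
(1.7, -0.5)

The green square was at (7.6, 4.7) in frame 1 and (9.3, 4.2) in frame 2.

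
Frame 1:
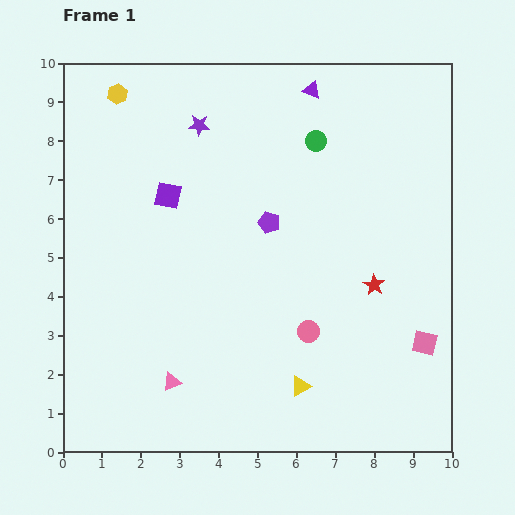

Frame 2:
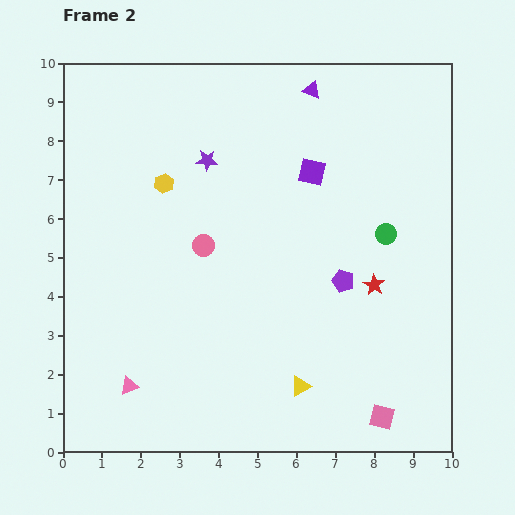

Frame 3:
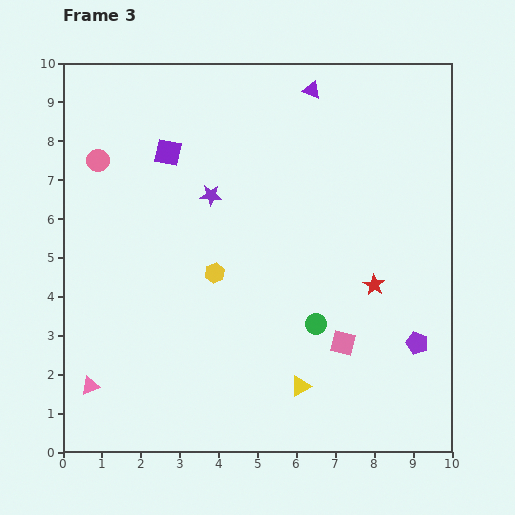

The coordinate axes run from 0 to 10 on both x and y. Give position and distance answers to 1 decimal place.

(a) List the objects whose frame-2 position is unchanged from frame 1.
the purple triangle, the yellow triangle, the red star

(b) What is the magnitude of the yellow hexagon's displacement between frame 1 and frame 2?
2.6

The yellow hexagon moved from (1.4, 9.2) to (2.6, 6.9), a distance of √(1.2² + 2.3²) ≈ 2.6.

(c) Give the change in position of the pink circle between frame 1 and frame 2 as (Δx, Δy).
(-2.7, 2.2)

The pink circle was at (6.3, 3.1) in frame 1 and (3.6, 5.3) in frame 2.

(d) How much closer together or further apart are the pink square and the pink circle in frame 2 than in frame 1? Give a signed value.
+3.4

Distance in frame 1: 3.0. Distance in frame 2: 6.4.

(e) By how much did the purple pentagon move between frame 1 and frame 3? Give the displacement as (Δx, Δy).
(3.8, -3.1)

The purple pentagon was at (5.3, 5.9) in frame 1 and (9.1, 2.8) in frame 3.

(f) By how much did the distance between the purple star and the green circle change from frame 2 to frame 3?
-0.7

Distance in frame 2: 5.0. Distance in frame 3: 4.3.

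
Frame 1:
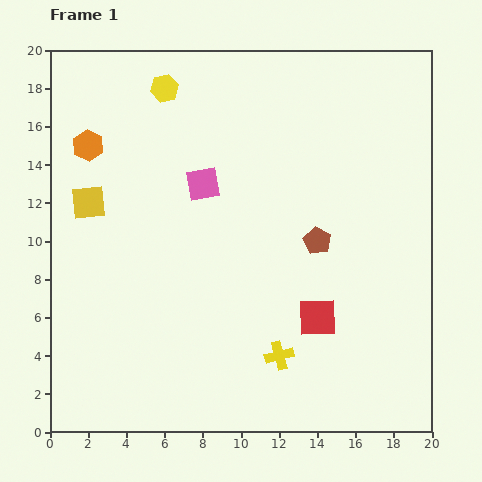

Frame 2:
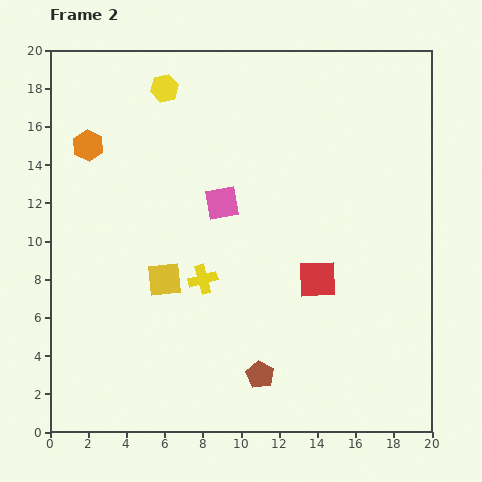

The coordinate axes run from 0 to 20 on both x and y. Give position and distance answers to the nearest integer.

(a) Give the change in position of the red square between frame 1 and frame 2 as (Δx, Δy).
(0, 2)

The red square was at (14, 6) in frame 1 and (14, 8) in frame 2.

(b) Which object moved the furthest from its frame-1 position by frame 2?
the brown pentagon

(moved 8; next 6)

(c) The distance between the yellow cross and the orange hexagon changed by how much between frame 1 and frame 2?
-6

Distance in frame 1: 15. Distance in frame 2: 9.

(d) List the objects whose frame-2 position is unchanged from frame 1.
the orange hexagon, the yellow hexagon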